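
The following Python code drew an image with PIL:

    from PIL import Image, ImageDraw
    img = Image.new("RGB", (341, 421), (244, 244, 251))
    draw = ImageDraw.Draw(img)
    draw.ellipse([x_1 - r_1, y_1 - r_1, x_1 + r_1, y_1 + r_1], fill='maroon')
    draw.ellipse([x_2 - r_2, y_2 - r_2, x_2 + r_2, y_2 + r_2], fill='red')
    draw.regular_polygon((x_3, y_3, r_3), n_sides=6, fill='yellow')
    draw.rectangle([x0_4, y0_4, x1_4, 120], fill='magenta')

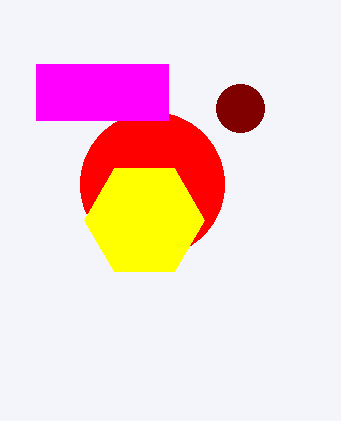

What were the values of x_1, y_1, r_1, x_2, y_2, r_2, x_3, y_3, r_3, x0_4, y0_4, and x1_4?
x_1 = 240
y_1 = 108
r_1 = 24
x_2 = 152
y_2 = 184
r_2 = 72
x_3 = 144
y_3 = 220
r_3 = 60
x0_4 = 36
y0_4 = 64
x1_4 = 168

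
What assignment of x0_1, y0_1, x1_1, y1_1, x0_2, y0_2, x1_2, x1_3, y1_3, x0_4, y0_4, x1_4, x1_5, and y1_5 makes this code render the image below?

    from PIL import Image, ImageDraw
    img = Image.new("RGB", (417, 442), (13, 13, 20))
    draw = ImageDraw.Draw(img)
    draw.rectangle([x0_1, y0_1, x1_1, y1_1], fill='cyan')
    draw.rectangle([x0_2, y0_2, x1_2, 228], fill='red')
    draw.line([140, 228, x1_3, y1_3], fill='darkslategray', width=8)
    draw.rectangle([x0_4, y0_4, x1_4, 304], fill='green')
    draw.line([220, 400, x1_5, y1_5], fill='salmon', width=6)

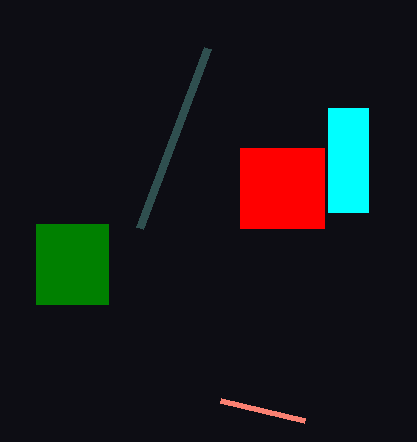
x0_1 = 328, y0_1 = 108, x1_1 = 368, y1_1 = 212, x0_2 = 240, y0_2 = 148, x1_2 = 324, x1_3 = 208, y1_3 = 48, x0_4 = 36, y0_4 = 224, x1_4 = 108, x1_5 = 304, y1_5 = 420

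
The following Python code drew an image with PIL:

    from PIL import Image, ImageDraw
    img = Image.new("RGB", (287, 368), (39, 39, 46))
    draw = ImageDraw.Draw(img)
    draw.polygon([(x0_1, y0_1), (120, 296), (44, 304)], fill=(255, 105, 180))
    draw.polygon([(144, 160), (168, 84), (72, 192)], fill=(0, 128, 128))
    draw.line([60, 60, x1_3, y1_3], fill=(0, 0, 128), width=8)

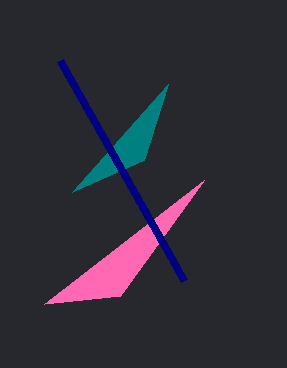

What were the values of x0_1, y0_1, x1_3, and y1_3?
x0_1 = 204; y0_1 = 180; x1_3 = 184; y1_3 = 280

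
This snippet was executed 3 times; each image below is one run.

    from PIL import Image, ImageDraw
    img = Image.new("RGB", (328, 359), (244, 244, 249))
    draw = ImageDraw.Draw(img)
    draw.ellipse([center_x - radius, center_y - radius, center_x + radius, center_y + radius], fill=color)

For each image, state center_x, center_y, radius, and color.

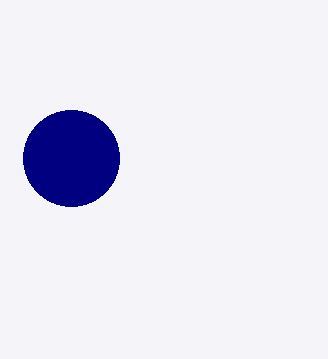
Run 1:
center_x = 71, center_y = 158, radius = 48, color = 'navy'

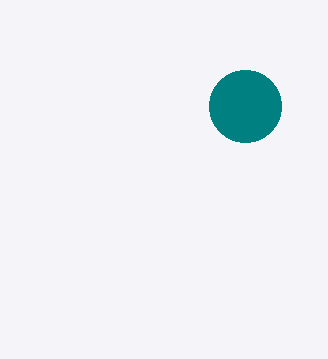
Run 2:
center_x = 245; center_y = 106; radius = 36; color = 'teal'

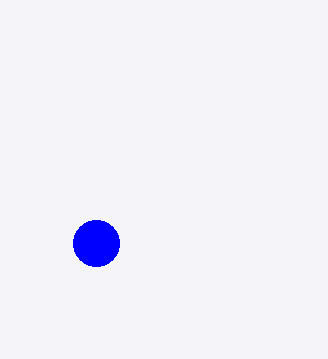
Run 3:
center_x = 96
center_y = 243
radius = 23
color = 'blue'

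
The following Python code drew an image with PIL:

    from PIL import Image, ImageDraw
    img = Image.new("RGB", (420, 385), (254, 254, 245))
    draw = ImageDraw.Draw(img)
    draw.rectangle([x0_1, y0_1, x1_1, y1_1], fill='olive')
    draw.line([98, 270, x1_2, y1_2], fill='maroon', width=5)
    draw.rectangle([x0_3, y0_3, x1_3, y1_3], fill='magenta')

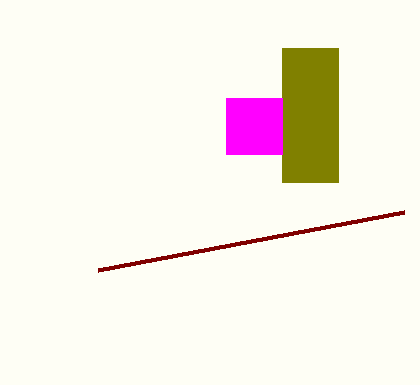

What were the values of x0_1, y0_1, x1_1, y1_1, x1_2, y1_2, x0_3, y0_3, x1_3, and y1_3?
x0_1 = 282, y0_1 = 48, x1_1 = 338, y1_1 = 182, x1_2 = 404, y1_2 = 212, x0_3 = 226, y0_3 = 98, x1_3 = 282, y1_3 = 154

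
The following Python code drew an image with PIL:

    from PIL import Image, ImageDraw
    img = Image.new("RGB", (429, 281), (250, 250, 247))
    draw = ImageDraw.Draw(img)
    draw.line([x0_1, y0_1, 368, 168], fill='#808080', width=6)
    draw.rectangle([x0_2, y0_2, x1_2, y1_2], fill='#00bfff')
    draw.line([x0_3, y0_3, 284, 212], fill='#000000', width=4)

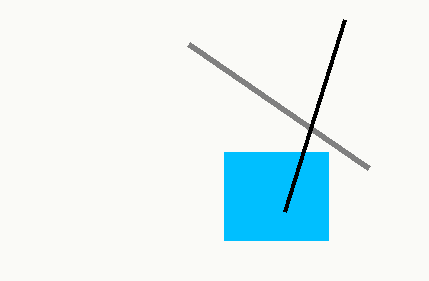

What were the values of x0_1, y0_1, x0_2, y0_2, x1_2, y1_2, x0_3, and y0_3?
x0_1 = 188; y0_1 = 44; x0_2 = 224; y0_2 = 152; x1_2 = 328; y1_2 = 240; x0_3 = 344; y0_3 = 20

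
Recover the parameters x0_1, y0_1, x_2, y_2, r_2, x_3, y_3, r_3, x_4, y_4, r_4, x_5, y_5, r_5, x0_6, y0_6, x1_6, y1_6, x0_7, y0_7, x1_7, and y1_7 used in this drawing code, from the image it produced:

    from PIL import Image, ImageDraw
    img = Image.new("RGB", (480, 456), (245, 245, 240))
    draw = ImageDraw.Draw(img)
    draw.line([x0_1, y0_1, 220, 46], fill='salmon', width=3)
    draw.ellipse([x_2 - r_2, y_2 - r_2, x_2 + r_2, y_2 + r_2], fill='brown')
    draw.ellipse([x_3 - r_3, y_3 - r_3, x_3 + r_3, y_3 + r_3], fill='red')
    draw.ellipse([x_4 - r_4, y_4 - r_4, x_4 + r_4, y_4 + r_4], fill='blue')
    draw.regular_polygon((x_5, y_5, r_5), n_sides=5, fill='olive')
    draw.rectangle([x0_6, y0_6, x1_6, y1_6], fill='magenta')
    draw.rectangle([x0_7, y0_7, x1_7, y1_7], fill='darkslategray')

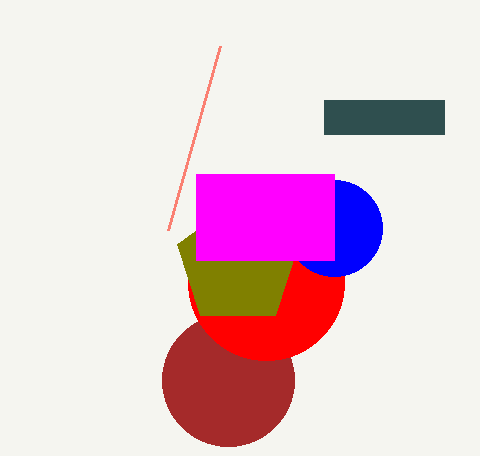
x0_1 = 168; y0_1 = 230; x_2 = 228; y_2 = 380; r_2 = 66; x_3 = 266; y_3 = 282; r_3 = 78; x_4 = 334; y_4 = 228; r_4 = 48; x_5 = 238; y_5 = 264; r_5 = 64; x0_6 = 196; y0_6 = 174; x1_6 = 334; y1_6 = 260; x0_7 = 324; y0_7 = 100; x1_7 = 444; y1_7 = 134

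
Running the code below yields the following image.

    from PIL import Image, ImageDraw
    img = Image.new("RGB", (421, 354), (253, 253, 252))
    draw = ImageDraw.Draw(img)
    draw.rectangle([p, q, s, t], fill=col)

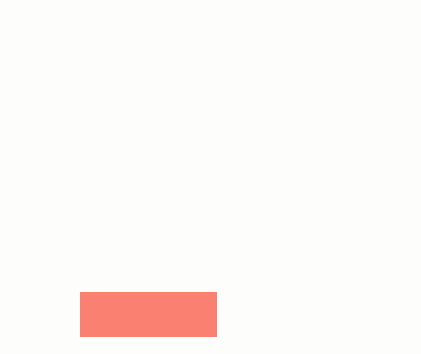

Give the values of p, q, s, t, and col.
p = 80, q = 292, s = 216, t = 336, col = 'salmon'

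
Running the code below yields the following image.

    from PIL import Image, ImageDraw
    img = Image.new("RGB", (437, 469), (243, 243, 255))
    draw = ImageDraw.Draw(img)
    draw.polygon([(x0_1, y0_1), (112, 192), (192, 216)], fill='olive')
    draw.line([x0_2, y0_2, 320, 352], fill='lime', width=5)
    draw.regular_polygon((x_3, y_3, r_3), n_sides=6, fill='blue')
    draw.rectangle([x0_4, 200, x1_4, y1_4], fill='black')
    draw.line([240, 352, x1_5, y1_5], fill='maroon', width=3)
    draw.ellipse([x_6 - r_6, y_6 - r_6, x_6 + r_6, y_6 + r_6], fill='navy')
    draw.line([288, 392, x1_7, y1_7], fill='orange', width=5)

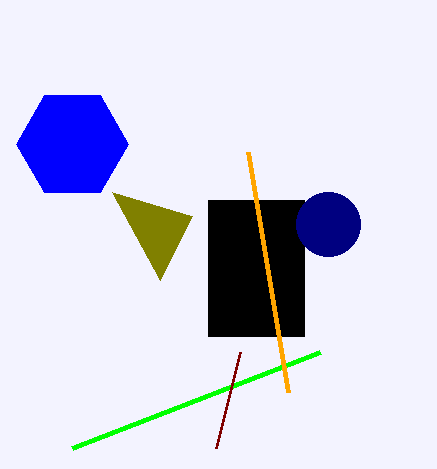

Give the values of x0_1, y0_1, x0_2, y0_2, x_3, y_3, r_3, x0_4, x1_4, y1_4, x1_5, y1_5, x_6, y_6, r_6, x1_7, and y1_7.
x0_1 = 160, y0_1 = 280, x0_2 = 72, y0_2 = 448, x_3 = 72, y_3 = 144, r_3 = 56, x0_4 = 208, x1_4 = 304, y1_4 = 336, x1_5 = 216, y1_5 = 448, x_6 = 328, y_6 = 224, r_6 = 32, x1_7 = 248, y1_7 = 152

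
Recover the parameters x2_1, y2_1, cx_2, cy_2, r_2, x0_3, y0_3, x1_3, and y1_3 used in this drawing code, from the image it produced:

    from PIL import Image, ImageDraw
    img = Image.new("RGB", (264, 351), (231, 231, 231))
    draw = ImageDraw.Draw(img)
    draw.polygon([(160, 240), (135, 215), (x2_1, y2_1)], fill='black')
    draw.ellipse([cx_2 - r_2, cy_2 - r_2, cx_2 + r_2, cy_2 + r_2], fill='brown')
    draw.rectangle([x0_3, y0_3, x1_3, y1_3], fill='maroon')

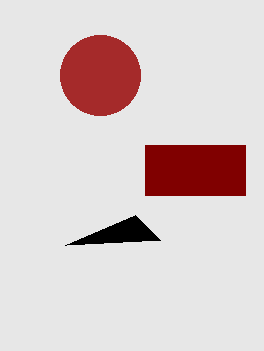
x2_1 = 65, y2_1 = 245, cx_2 = 100, cy_2 = 75, r_2 = 40, x0_3 = 145, y0_3 = 145, x1_3 = 245, y1_3 = 195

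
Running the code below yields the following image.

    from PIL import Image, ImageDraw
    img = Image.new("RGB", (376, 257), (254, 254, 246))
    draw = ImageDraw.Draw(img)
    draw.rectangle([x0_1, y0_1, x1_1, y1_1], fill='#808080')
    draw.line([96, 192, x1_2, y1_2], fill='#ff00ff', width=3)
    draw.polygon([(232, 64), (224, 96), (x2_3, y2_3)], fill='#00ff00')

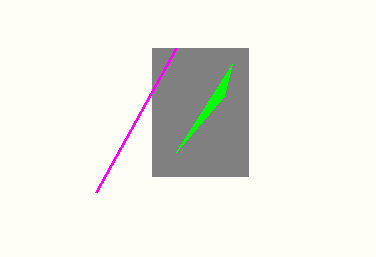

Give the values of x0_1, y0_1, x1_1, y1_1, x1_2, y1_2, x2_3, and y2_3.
x0_1 = 152
y0_1 = 48
x1_1 = 248
y1_1 = 176
x1_2 = 176
y1_2 = 48
x2_3 = 176
y2_3 = 152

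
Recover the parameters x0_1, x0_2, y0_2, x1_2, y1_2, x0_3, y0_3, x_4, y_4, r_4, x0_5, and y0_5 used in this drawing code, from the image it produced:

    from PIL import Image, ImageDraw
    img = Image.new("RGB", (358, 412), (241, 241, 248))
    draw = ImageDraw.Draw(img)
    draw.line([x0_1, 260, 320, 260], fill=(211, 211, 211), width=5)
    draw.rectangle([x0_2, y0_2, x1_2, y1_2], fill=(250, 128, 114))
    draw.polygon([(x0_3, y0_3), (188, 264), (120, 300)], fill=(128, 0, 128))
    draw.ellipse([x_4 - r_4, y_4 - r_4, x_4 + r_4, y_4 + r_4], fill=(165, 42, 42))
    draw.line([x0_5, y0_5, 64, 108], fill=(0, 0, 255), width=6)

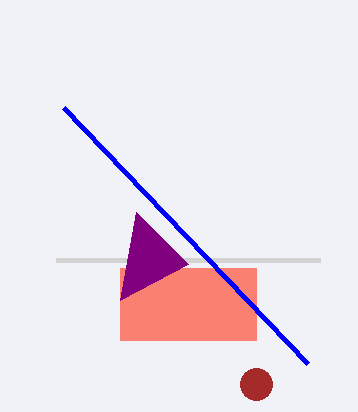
x0_1 = 56, x0_2 = 120, y0_2 = 268, x1_2 = 256, y1_2 = 340, x0_3 = 136, y0_3 = 212, x_4 = 256, y_4 = 384, r_4 = 16, x0_5 = 308, y0_5 = 364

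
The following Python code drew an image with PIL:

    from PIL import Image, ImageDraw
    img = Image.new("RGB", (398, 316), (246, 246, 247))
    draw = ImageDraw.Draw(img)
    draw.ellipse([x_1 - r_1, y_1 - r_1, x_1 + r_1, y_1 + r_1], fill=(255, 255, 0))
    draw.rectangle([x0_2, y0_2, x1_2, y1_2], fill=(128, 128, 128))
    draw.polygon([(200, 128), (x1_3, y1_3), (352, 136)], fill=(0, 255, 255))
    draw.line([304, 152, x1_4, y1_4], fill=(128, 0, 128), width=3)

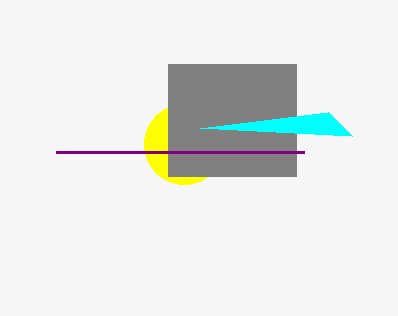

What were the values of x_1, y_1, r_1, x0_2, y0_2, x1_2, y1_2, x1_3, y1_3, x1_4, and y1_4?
x_1 = 184; y_1 = 144; r_1 = 40; x0_2 = 168; y0_2 = 64; x1_2 = 296; y1_2 = 176; x1_3 = 328; y1_3 = 112; x1_4 = 56; y1_4 = 152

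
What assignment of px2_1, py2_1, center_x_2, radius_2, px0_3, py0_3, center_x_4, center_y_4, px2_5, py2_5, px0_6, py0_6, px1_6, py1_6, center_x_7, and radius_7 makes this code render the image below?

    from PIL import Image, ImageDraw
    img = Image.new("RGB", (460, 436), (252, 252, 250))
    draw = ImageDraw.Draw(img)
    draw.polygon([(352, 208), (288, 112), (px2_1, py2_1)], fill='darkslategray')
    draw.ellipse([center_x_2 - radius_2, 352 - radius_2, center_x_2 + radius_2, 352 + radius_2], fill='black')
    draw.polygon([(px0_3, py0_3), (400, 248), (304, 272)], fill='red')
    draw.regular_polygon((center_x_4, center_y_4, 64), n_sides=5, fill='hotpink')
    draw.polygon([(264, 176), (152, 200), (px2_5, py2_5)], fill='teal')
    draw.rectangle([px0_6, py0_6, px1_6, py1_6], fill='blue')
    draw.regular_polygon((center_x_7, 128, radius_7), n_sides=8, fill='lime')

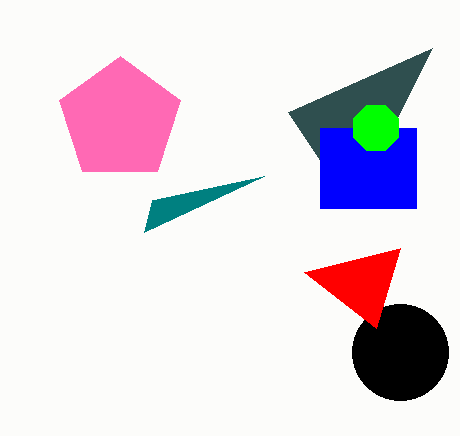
px2_1 = 432; py2_1 = 48; center_x_2 = 400; radius_2 = 48; px0_3 = 376; py0_3 = 328; center_x_4 = 120; center_y_4 = 120; px2_5 = 144; py2_5 = 232; px0_6 = 320; py0_6 = 128; px1_6 = 416; py1_6 = 208; center_x_7 = 376; radius_7 = 24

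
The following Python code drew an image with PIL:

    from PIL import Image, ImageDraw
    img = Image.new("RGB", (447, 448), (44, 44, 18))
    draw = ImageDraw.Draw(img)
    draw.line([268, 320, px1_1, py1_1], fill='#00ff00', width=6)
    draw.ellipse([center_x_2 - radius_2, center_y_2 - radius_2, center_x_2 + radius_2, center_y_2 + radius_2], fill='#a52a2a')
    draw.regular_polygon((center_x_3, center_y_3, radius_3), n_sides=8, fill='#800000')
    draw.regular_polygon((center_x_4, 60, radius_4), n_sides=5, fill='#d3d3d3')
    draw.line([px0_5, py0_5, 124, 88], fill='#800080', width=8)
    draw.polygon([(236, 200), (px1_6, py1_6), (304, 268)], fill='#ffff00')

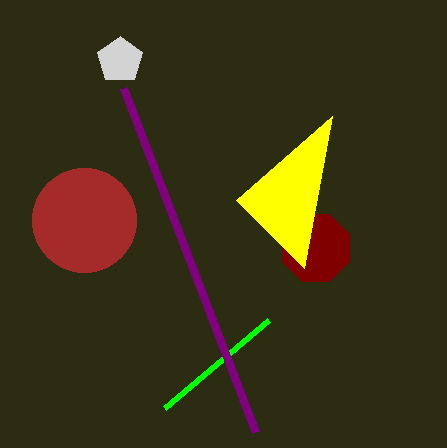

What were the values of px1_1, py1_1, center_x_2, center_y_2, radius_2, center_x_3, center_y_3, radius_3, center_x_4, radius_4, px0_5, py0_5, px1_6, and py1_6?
px1_1 = 164
py1_1 = 408
center_x_2 = 84
center_y_2 = 220
radius_2 = 52
center_x_3 = 316
center_y_3 = 248
radius_3 = 36
center_x_4 = 120
radius_4 = 24
px0_5 = 256
py0_5 = 432
px1_6 = 332
py1_6 = 116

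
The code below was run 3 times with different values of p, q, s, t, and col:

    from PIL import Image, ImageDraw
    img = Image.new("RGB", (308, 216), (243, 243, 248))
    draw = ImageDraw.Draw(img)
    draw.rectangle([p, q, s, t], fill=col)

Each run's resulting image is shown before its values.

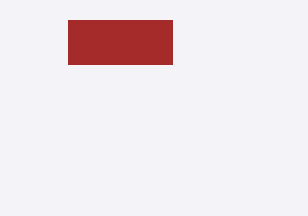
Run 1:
p = 68
q = 20
s = 172
t = 64
col = 'brown'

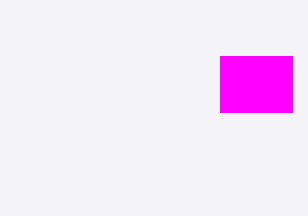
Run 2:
p = 220, q = 56, s = 292, t = 112, col = 'magenta'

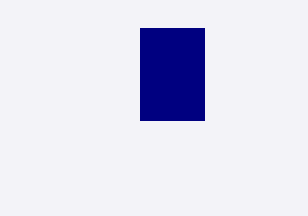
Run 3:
p = 140; q = 28; s = 204; t = 120; col = 'navy'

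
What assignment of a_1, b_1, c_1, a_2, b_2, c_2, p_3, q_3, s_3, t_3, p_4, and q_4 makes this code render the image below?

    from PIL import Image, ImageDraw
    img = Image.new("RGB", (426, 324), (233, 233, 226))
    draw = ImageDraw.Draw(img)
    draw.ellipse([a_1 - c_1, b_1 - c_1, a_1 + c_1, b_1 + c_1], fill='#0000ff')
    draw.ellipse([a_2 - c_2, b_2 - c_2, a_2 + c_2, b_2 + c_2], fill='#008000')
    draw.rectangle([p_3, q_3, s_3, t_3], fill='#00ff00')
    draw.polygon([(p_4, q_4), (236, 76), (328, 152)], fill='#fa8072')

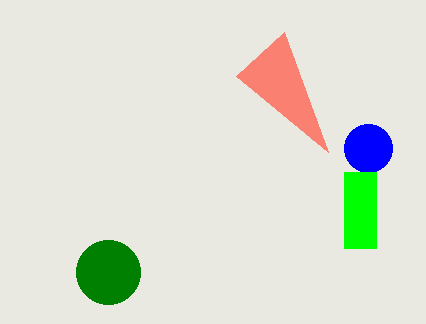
a_1 = 368; b_1 = 148; c_1 = 24; a_2 = 108; b_2 = 272; c_2 = 32; p_3 = 344; q_3 = 172; s_3 = 376; t_3 = 248; p_4 = 284; q_4 = 32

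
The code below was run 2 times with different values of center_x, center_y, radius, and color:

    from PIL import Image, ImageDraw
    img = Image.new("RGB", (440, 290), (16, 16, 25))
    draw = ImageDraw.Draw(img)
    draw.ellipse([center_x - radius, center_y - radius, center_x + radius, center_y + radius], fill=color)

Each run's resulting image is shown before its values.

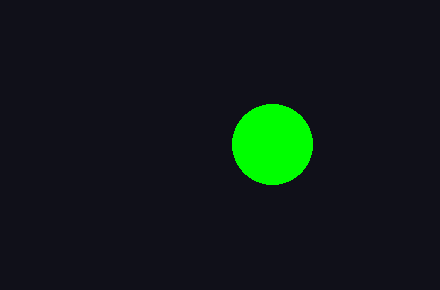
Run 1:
center_x = 272
center_y = 144
radius = 40
color = 'lime'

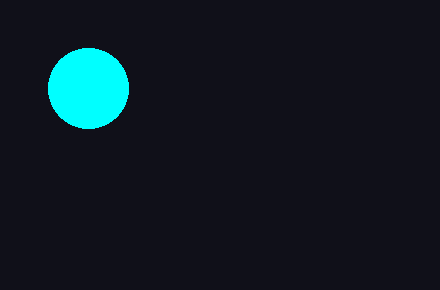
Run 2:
center_x = 88; center_y = 88; radius = 40; color = 'cyan'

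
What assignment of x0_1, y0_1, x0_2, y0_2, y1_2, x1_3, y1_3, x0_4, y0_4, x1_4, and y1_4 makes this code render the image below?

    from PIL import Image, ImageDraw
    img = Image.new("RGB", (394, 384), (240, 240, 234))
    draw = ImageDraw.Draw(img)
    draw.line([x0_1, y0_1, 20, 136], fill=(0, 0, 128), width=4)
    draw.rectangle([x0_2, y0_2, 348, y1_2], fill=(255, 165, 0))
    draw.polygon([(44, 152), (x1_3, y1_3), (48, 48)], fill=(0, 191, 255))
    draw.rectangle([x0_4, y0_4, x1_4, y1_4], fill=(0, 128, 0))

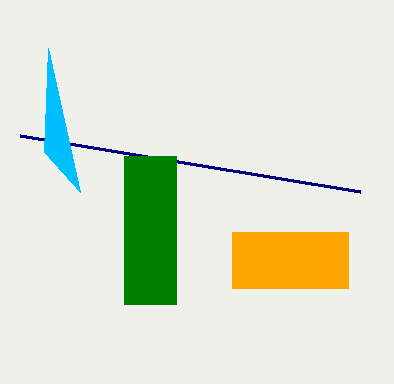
x0_1 = 360
y0_1 = 192
x0_2 = 232
y0_2 = 232
y1_2 = 288
x1_3 = 80
y1_3 = 192
x0_4 = 124
y0_4 = 156
x1_4 = 176
y1_4 = 304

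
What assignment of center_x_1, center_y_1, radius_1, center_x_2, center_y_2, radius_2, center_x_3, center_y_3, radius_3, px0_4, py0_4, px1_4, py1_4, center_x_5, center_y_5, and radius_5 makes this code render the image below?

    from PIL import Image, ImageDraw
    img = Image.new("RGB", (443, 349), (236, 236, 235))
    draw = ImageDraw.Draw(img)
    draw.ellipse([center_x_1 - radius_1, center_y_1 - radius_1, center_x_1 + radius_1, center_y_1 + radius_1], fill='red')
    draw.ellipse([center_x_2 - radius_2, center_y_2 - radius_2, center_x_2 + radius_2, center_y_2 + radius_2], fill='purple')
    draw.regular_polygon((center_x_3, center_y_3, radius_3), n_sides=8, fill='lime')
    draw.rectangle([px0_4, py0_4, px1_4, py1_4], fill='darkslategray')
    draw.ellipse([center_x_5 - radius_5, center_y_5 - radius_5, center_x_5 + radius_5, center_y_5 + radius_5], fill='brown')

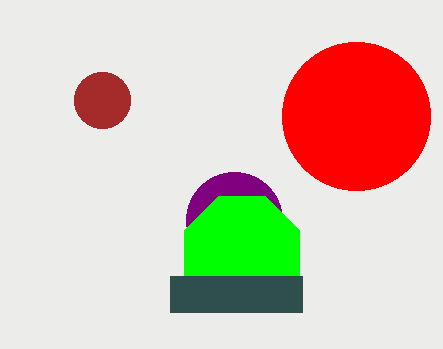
center_x_1 = 356, center_y_1 = 116, radius_1 = 74, center_x_2 = 234, center_y_2 = 220, radius_2 = 48, center_x_3 = 242, center_y_3 = 254, radius_3 = 62, px0_4 = 170, py0_4 = 276, px1_4 = 302, py1_4 = 312, center_x_5 = 102, center_y_5 = 100, radius_5 = 28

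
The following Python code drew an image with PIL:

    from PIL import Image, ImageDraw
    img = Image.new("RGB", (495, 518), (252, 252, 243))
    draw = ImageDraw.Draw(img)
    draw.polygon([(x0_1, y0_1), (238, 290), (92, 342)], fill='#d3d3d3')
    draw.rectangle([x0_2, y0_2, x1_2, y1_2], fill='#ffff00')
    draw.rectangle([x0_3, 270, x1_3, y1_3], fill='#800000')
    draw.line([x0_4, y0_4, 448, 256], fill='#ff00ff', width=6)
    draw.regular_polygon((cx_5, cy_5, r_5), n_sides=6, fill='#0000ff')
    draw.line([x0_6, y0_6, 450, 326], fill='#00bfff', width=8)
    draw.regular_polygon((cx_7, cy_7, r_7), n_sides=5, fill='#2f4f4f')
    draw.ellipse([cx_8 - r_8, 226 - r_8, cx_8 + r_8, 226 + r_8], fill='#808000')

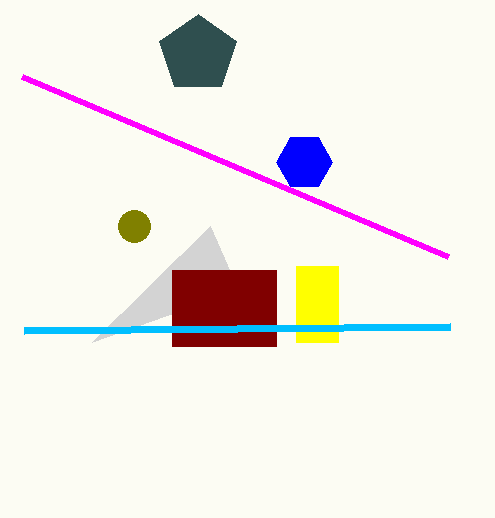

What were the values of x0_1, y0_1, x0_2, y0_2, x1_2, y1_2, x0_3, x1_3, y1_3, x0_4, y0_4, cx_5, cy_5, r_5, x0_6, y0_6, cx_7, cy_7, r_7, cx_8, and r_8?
x0_1 = 210; y0_1 = 226; x0_2 = 296; y0_2 = 266; x1_2 = 338; y1_2 = 342; x0_3 = 172; x1_3 = 276; y1_3 = 346; x0_4 = 22; y0_4 = 76; cx_5 = 304; cy_5 = 162; r_5 = 28; x0_6 = 24; y0_6 = 330; cx_7 = 198; cy_7 = 54; r_7 = 40; cx_8 = 134; r_8 = 16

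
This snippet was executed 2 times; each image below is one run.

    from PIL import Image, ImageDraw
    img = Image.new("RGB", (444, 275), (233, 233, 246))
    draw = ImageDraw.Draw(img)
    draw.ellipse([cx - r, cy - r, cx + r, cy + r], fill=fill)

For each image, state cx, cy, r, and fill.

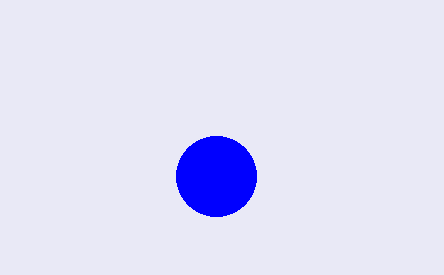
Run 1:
cx = 216, cy = 176, r = 40, fill = 'blue'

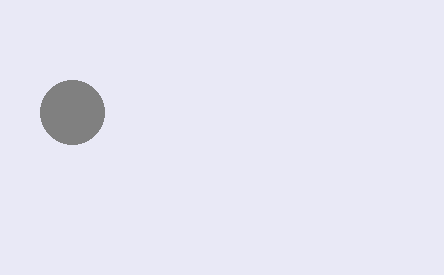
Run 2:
cx = 72; cy = 112; r = 32; fill = 'gray'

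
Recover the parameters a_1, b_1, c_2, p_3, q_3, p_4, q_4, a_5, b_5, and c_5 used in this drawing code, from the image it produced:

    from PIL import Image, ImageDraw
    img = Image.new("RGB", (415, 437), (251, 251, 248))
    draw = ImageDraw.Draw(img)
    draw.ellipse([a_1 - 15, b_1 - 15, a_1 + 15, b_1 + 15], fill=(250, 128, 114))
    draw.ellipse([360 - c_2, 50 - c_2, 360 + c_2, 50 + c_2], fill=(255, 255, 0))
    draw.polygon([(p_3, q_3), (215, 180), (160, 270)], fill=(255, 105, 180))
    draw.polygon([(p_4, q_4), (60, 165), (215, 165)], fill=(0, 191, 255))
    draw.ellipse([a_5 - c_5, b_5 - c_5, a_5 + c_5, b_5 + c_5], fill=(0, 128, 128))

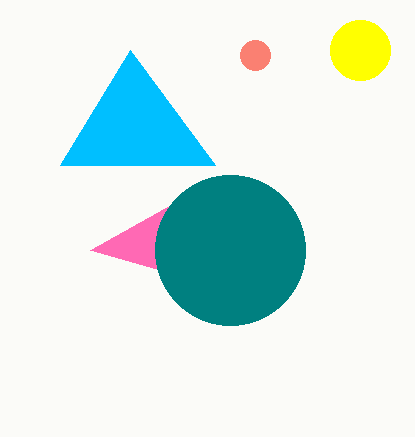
a_1 = 255, b_1 = 55, c_2 = 30, p_3 = 90, q_3 = 250, p_4 = 130, q_4 = 50, a_5 = 230, b_5 = 250, c_5 = 75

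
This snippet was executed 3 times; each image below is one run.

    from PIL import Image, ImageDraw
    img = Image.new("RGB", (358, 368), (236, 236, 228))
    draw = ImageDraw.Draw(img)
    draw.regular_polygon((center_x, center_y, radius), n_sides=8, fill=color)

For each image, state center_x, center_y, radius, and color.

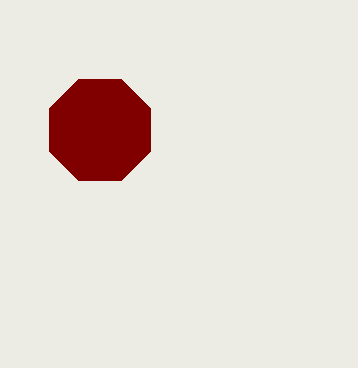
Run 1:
center_x = 100
center_y = 130
radius = 55
color = 'maroon'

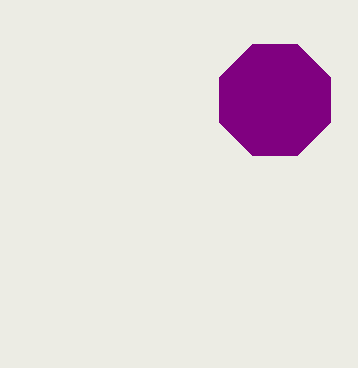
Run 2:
center_x = 275, center_y = 100, radius = 60, color = 'purple'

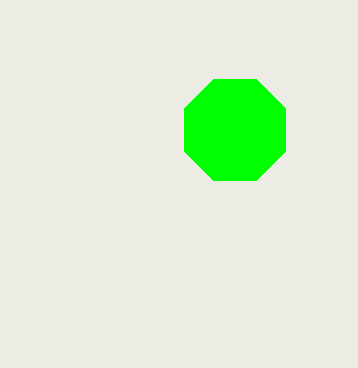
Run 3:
center_x = 235; center_y = 130; radius = 55; color = 'lime'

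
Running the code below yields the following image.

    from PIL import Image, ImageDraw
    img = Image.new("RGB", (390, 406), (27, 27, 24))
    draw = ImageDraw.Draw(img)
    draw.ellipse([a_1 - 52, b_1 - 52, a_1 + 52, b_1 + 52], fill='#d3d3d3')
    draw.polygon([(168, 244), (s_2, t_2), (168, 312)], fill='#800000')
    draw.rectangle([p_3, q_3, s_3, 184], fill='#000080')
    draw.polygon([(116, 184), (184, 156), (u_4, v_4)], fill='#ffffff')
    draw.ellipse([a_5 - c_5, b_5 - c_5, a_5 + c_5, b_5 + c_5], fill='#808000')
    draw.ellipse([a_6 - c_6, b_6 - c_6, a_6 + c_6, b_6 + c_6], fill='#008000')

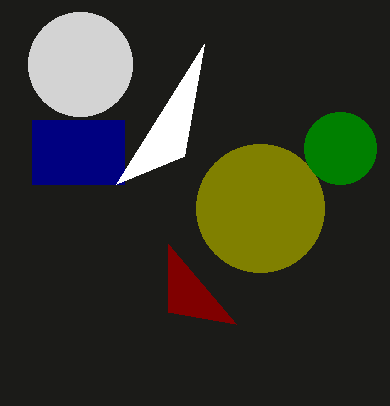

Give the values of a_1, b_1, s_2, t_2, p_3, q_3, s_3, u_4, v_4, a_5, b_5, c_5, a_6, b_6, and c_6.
a_1 = 80, b_1 = 64, s_2 = 236, t_2 = 324, p_3 = 32, q_3 = 120, s_3 = 124, u_4 = 204, v_4 = 44, a_5 = 260, b_5 = 208, c_5 = 64, a_6 = 340, b_6 = 148, c_6 = 36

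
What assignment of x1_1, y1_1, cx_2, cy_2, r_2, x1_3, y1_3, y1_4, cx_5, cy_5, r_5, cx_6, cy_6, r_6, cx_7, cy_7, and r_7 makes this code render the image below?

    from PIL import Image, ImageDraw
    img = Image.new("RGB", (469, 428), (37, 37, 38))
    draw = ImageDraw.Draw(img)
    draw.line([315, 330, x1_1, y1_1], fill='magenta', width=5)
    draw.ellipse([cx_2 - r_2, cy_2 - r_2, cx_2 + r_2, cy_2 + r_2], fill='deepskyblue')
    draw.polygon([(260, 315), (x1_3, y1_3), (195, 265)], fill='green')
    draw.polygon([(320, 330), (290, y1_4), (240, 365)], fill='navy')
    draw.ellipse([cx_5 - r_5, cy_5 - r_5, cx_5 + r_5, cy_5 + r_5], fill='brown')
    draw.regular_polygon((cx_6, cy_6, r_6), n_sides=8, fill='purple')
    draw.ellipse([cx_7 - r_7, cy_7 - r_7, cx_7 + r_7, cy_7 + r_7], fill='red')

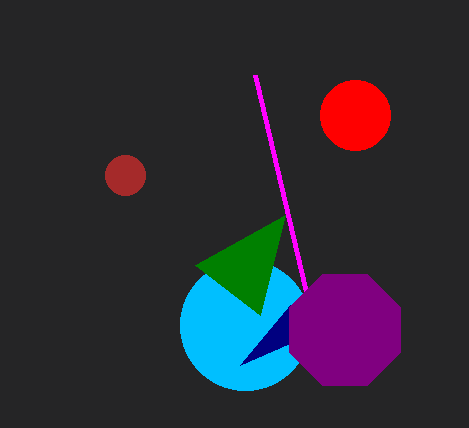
x1_1 = 255
y1_1 = 75
cx_2 = 245
cy_2 = 325
r_2 = 65
x1_3 = 285
y1_3 = 215
y1_4 = 305
cx_5 = 125
cy_5 = 175
r_5 = 20
cx_6 = 345
cy_6 = 330
r_6 = 60
cx_7 = 355
cy_7 = 115
r_7 = 35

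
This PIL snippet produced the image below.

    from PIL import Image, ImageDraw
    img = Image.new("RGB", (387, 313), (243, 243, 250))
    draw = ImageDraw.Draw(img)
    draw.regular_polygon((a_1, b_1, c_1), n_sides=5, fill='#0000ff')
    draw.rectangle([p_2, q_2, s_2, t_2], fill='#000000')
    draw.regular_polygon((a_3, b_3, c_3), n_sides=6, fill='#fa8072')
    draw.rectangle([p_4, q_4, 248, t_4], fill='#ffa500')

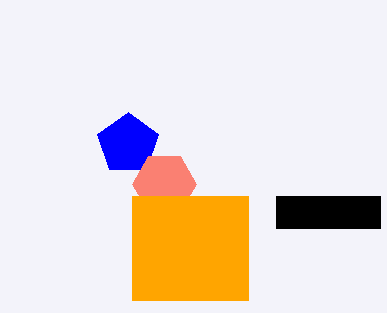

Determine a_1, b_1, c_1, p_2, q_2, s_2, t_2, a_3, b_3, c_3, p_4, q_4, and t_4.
a_1 = 128; b_1 = 144; c_1 = 32; p_2 = 276; q_2 = 196; s_2 = 380; t_2 = 228; a_3 = 164; b_3 = 184; c_3 = 32; p_4 = 132; q_4 = 196; t_4 = 300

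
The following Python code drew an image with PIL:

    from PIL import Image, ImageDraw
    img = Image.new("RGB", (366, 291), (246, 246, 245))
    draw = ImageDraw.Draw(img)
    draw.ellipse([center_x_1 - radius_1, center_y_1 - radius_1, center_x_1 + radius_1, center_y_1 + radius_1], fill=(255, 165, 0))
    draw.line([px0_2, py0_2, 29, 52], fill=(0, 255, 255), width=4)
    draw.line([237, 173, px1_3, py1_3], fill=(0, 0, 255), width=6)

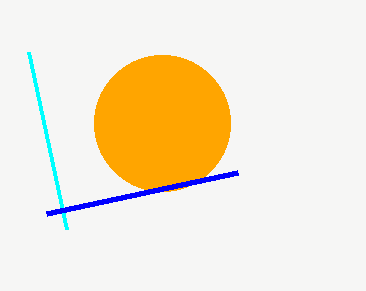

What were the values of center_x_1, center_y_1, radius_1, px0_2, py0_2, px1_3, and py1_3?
center_x_1 = 162; center_y_1 = 123; radius_1 = 68; px0_2 = 67; py0_2 = 229; px1_3 = 46; py1_3 = 214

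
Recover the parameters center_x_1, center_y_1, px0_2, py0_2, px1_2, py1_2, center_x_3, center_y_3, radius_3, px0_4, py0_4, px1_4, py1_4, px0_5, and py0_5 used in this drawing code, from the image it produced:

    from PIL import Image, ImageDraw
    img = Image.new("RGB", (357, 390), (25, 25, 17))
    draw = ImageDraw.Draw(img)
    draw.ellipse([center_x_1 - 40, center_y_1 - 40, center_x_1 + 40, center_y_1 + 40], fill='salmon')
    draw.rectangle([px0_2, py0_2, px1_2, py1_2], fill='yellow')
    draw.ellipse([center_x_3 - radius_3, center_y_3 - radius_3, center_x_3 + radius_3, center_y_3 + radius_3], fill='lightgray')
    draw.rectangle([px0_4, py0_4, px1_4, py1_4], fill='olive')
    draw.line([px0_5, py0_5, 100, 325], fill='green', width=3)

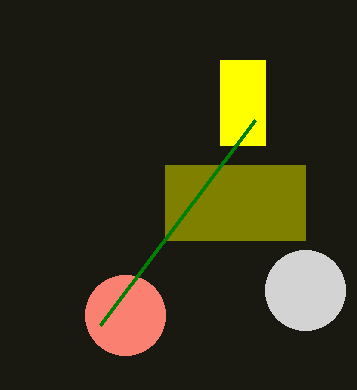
center_x_1 = 125
center_y_1 = 315
px0_2 = 220
py0_2 = 60
px1_2 = 265
py1_2 = 145
center_x_3 = 305
center_y_3 = 290
radius_3 = 40
px0_4 = 165
py0_4 = 165
px1_4 = 305
py1_4 = 240
px0_5 = 255
py0_5 = 120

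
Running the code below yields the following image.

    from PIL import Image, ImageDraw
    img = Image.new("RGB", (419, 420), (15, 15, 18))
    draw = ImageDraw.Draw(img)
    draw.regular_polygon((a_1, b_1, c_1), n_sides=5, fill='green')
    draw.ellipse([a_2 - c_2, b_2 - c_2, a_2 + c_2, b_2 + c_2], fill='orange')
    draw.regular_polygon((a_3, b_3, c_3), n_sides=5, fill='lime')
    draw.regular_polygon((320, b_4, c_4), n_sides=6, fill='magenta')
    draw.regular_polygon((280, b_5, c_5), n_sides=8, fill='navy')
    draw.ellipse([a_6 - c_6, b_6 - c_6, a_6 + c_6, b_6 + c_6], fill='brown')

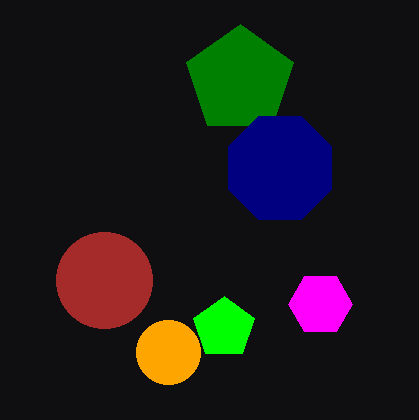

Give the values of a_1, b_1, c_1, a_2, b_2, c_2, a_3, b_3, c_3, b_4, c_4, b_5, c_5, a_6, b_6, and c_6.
a_1 = 240
b_1 = 80
c_1 = 56
a_2 = 168
b_2 = 352
c_2 = 32
a_3 = 224
b_3 = 328
c_3 = 32
b_4 = 304
c_4 = 32
b_5 = 168
c_5 = 56
a_6 = 104
b_6 = 280
c_6 = 48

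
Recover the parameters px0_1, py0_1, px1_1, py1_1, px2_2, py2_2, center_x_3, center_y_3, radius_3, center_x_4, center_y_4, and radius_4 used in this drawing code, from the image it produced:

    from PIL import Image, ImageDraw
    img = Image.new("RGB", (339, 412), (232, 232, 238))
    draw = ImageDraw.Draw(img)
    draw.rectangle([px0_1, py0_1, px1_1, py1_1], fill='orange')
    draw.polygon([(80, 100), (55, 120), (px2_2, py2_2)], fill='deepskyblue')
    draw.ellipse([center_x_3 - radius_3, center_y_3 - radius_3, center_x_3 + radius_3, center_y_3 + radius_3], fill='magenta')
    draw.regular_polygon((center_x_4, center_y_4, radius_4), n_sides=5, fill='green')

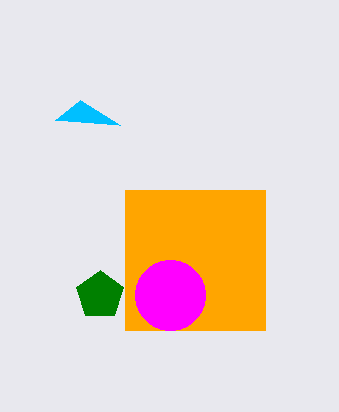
px0_1 = 125
py0_1 = 190
px1_1 = 265
py1_1 = 330
px2_2 = 120
py2_2 = 125
center_x_3 = 170
center_y_3 = 295
radius_3 = 35
center_x_4 = 100
center_y_4 = 295
radius_4 = 25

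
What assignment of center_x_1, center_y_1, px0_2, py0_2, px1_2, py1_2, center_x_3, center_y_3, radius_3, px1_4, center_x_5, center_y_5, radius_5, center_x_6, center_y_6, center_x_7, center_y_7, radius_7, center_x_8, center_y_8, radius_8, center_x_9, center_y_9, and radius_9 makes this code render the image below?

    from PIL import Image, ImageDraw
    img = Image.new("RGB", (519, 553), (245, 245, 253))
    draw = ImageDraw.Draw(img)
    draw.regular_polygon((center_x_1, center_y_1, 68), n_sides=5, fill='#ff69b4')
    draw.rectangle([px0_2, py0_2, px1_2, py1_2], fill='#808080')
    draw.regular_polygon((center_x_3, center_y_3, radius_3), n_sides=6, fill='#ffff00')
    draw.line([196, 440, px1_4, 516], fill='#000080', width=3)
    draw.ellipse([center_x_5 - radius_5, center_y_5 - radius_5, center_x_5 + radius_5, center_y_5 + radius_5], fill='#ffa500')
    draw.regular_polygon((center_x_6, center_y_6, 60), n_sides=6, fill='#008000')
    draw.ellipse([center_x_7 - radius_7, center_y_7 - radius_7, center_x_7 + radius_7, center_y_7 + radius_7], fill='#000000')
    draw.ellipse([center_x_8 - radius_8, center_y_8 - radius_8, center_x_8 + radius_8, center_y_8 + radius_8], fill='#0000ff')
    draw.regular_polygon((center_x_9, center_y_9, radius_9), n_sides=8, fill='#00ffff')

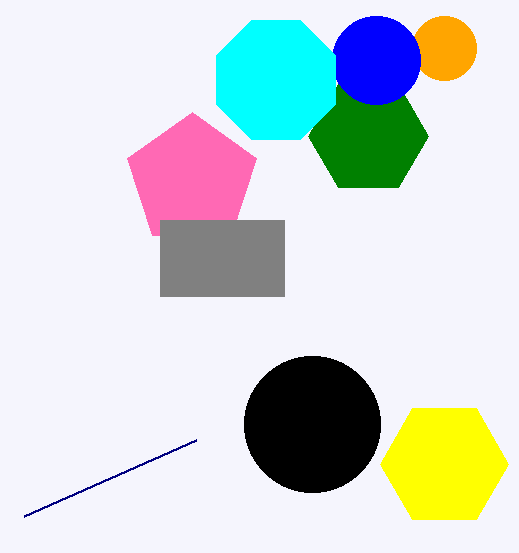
center_x_1 = 192, center_y_1 = 180, px0_2 = 160, py0_2 = 220, px1_2 = 284, py1_2 = 296, center_x_3 = 444, center_y_3 = 464, radius_3 = 64, px1_4 = 24, center_x_5 = 444, center_y_5 = 48, radius_5 = 32, center_x_6 = 368, center_y_6 = 136, center_x_7 = 312, center_y_7 = 424, radius_7 = 68, center_x_8 = 376, center_y_8 = 60, radius_8 = 44, center_x_9 = 276, center_y_9 = 80, radius_9 = 64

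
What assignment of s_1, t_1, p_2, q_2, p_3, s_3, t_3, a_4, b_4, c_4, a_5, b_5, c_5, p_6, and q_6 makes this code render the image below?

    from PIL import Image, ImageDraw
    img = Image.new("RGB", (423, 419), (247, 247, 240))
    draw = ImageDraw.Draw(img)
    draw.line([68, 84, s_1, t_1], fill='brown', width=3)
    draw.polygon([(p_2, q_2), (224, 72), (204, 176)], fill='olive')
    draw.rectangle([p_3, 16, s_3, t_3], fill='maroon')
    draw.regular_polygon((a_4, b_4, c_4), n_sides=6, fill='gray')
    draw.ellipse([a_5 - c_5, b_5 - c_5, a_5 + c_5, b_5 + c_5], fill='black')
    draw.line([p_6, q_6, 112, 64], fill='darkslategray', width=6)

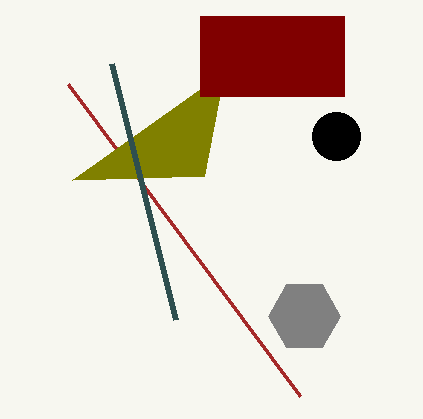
s_1 = 300; t_1 = 396; p_2 = 72; q_2 = 180; p_3 = 200; s_3 = 344; t_3 = 96; a_4 = 304; b_4 = 316; c_4 = 36; a_5 = 336; b_5 = 136; c_5 = 24; p_6 = 176; q_6 = 320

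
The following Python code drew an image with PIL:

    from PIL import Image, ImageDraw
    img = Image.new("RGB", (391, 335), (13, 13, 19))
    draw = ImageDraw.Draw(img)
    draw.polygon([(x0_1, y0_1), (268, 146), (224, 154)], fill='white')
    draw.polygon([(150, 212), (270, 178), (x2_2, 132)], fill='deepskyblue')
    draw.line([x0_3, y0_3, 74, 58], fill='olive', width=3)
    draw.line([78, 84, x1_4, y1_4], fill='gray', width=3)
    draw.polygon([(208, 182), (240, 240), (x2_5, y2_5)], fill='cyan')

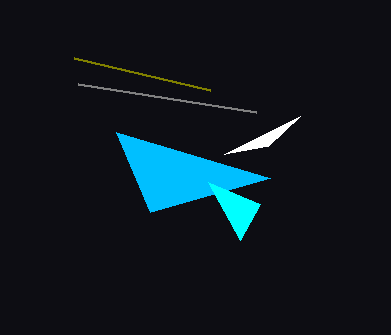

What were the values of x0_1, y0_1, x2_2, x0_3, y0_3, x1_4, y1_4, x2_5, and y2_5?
x0_1 = 300, y0_1 = 116, x2_2 = 116, x0_3 = 210, y0_3 = 90, x1_4 = 256, y1_4 = 112, x2_5 = 260, y2_5 = 204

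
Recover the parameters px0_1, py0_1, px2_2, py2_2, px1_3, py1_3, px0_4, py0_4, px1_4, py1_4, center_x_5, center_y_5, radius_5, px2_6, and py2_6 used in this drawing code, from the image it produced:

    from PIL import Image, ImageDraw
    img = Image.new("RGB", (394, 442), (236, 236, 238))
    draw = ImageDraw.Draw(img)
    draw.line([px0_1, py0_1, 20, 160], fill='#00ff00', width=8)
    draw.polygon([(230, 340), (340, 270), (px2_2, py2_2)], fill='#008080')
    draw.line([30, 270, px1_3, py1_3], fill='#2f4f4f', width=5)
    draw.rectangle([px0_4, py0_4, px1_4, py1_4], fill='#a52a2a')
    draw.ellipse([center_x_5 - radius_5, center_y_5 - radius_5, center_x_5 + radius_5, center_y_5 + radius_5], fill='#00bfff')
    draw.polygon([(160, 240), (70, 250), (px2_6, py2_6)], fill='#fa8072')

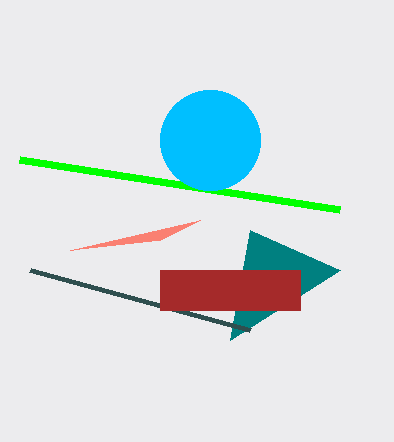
px0_1 = 340; py0_1 = 210; px2_2 = 250; py2_2 = 230; px1_3 = 250; py1_3 = 330; px0_4 = 160; py0_4 = 270; px1_4 = 300; py1_4 = 310; center_x_5 = 210; center_y_5 = 140; radius_5 = 50; px2_6 = 200; py2_6 = 220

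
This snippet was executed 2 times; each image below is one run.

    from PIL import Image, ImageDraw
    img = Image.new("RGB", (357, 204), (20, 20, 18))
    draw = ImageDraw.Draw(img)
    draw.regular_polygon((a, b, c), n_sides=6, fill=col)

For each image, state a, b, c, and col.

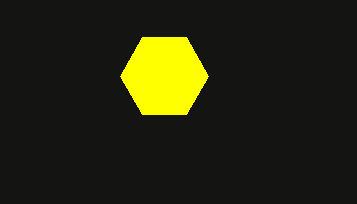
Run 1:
a = 164, b = 76, c = 44, col = 'yellow'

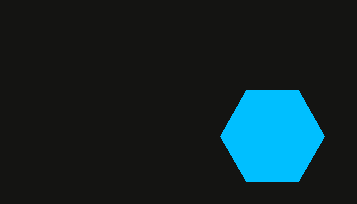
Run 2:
a = 272, b = 136, c = 52, col = 'deepskyblue'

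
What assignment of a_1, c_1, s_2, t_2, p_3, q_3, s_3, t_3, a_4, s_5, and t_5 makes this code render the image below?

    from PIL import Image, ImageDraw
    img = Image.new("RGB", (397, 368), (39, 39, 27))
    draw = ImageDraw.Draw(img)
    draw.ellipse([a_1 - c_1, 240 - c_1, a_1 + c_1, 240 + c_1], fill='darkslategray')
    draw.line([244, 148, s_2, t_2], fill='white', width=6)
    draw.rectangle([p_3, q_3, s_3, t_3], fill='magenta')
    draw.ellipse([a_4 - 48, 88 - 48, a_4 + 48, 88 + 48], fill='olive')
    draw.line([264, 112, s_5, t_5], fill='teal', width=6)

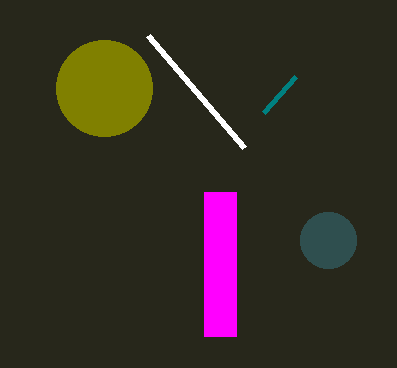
a_1 = 328
c_1 = 28
s_2 = 148
t_2 = 36
p_3 = 204
q_3 = 192
s_3 = 236
t_3 = 336
a_4 = 104
s_5 = 296
t_5 = 76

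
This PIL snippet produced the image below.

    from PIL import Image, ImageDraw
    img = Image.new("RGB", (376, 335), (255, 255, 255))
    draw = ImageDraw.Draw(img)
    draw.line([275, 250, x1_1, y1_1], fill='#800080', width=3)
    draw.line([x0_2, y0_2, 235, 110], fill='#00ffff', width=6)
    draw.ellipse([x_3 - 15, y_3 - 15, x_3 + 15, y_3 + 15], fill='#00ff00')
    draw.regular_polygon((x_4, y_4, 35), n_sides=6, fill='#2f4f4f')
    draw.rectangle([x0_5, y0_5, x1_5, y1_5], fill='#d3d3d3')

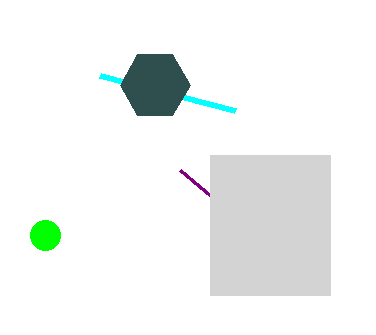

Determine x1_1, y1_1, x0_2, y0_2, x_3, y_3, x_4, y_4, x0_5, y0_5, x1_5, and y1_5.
x1_1 = 180, y1_1 = 170, x0_2 = 100, y0_2 = 75, x_3 = 45, y_3 = 235, x_4 = 155, y_4 = 85, x0_5 = 210, y0_5 = 155, x1_5 = 330, y1_5 = 295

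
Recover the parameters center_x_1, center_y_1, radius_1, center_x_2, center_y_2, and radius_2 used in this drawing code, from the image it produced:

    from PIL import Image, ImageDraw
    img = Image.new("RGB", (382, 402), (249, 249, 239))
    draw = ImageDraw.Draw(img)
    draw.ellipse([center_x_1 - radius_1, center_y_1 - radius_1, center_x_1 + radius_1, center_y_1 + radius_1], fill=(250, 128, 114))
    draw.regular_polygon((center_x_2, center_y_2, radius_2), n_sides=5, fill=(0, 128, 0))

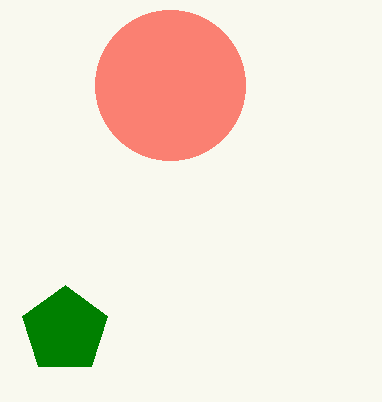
center_x_1 = 170
center_y_1 = 85
radius_1 = 75
center_x_2 = 65
center_y_2 = 330
radius_2 = 45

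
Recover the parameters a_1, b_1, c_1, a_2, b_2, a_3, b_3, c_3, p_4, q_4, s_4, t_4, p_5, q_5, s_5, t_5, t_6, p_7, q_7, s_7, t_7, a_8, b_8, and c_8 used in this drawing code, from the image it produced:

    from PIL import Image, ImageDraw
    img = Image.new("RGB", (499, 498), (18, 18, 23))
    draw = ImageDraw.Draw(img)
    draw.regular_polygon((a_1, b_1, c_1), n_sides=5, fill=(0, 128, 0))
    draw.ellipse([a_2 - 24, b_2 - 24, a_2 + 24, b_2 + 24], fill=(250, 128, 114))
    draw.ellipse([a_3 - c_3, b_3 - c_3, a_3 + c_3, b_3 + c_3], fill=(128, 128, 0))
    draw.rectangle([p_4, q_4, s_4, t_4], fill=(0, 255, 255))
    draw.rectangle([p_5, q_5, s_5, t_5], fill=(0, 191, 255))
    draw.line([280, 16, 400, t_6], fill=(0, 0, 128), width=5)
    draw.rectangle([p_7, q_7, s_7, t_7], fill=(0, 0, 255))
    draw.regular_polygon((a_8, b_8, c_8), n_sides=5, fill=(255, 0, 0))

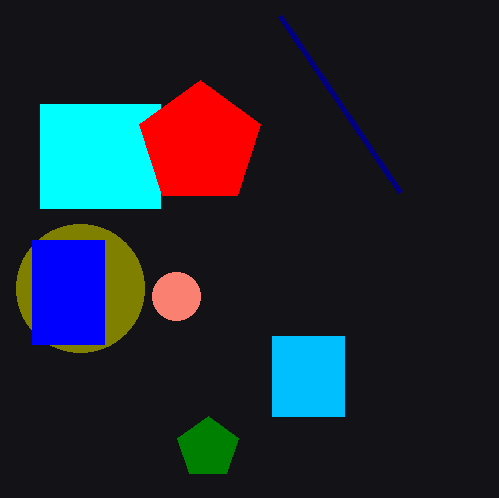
a_1 = 208; b_1 = 448; c_1 = 32; a_2 = 176; b_2 = 296; a_3 = 80; b_3 = 288; c_3 = 64; p_4 = 40; q_4 = 104; s_4 = 160; t_4 = 208; p_5 = 272; q_5 = 336; s_5 = 344; t_5 = 416; t_6 = 192; p_7 = 32; q_7 = 240; s_7 = 104; t_7 = 344; a_8 = 200; b_8 = 144; c_8 = 64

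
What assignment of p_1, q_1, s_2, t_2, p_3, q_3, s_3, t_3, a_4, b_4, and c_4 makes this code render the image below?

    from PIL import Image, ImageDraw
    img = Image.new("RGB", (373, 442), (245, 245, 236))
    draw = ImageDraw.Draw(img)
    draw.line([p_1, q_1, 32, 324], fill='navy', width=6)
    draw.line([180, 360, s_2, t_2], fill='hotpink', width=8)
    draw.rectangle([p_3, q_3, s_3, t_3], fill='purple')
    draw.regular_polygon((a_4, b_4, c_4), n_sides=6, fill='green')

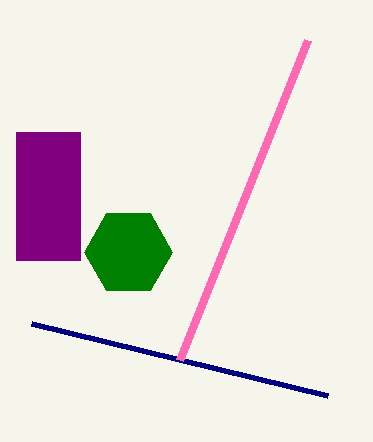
p_1 = 328
q_1 = 396
s_2 = 308
t_2 = 40
p_3 = 16
q_3 = 132
s_3 = 80
t_3 = 260
a_4 = 128
b_4 = 252
c_4 = 44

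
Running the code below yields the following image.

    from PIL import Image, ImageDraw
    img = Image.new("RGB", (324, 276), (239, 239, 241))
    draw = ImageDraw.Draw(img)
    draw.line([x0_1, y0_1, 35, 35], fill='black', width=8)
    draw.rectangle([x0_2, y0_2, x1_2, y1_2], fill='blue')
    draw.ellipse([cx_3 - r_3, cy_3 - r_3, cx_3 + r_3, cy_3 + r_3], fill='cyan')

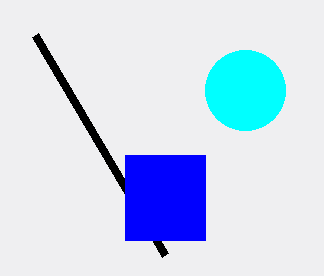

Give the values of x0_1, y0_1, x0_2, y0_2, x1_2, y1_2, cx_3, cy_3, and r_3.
x0_1 = 165; y0_1 = 255; x0_2 = 125; y0_2 = 155; x1_2 = 205; y1_2 = 240; cx_3 = 245; cy_3 = 90; r_3 = 40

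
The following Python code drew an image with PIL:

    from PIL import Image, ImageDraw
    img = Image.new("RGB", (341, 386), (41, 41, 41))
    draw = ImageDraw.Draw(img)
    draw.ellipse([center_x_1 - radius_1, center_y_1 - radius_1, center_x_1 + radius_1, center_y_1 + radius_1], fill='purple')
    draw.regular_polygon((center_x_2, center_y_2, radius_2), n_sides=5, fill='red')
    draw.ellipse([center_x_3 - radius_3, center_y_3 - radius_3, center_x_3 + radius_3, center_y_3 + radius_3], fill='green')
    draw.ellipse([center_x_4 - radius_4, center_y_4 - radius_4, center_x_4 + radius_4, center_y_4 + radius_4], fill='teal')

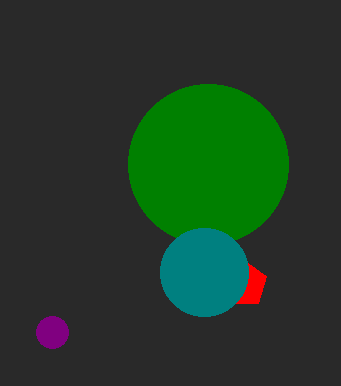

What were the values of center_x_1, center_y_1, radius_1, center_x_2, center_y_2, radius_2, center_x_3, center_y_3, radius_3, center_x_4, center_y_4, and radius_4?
center_x_1 = 52, center_y_1 = 332, radius_1 = 16, center_x_2 = 244, center_y_2 = 284, radius_2 = 24, center_x_3 = 208, center_y_3 = 164, radius_3 = 80, center_x_4 = 204, center_y_4 = 272, radius_4 = 44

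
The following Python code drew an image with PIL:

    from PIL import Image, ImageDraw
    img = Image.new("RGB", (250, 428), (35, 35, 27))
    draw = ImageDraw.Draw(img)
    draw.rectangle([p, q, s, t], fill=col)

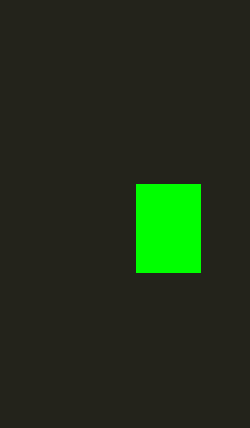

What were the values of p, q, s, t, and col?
p = 136, q = 184, s = 200, t = 272, col = 'lime'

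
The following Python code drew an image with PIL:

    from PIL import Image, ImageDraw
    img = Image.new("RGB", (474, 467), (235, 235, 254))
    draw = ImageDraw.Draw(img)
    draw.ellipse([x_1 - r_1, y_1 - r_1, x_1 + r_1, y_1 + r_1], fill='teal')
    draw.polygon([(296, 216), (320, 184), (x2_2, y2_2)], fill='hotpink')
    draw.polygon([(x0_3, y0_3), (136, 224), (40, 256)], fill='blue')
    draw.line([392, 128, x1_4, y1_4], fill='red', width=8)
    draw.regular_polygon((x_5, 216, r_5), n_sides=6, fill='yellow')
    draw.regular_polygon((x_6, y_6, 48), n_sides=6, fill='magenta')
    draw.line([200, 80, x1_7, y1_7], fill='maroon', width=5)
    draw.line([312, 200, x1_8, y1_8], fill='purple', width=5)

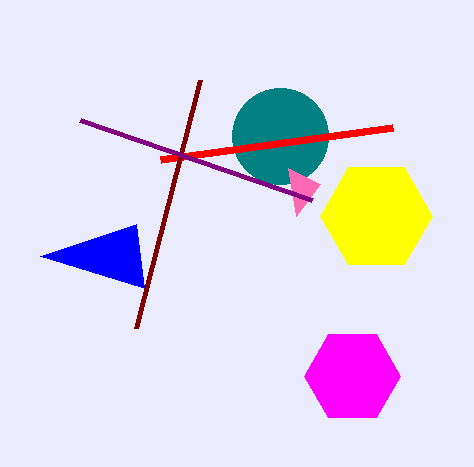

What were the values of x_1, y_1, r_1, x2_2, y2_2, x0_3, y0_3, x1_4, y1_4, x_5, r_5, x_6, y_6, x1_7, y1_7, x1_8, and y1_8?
x_1 = 280, y_1 = 136, r_1 = 48, x2_2 = 288, y2_2 = 168, x0_3 = 144, y0_3 = 288, x1_4 = 160, y1_4 = 160, x_5 = 376, r_5 = 56, x_6 = 352, y_6 = 376, x1_7 = 136, y1_7 = 328, x1_8 = 80, y1_8 = 120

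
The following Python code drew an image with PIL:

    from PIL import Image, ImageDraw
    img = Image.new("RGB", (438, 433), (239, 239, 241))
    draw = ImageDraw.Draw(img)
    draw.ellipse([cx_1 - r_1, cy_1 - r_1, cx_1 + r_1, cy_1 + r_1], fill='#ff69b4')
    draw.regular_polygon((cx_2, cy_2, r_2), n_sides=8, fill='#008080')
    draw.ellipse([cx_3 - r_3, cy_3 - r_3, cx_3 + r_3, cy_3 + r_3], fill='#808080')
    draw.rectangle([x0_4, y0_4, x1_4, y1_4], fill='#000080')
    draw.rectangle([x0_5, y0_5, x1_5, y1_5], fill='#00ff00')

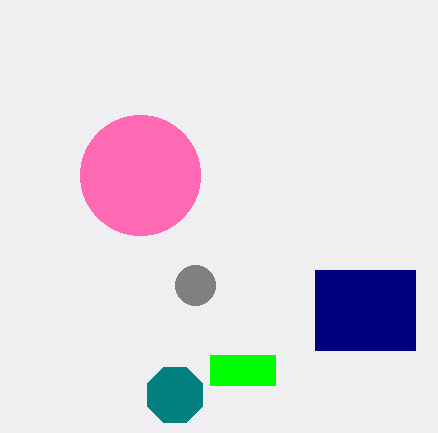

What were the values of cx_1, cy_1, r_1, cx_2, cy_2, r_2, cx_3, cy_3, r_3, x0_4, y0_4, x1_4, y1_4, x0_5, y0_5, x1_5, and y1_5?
cx_1 = 140
cy_1 = 175
r_1 = 60
cx_2 = 175
cy_2 = 395
r_2 = 30
cx_3 = 195
cy_3 = 285
r_3 = 20
x0_4 = 315
y0_4 = 270
x1_4 = 415
y1_4 = 350
x0_5 = 210
y0_5 = 355
x1_5 = 275
y1_5 = 385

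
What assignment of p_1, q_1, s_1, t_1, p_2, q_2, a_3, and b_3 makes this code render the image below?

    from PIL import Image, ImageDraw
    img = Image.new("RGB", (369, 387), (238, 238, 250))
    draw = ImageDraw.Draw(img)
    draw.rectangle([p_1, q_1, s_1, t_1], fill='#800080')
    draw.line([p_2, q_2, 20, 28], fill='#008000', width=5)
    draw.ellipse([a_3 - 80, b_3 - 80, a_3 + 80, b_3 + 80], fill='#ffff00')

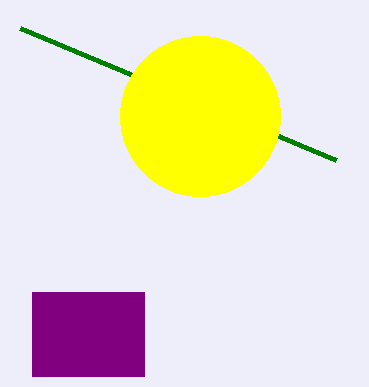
p_1 = 32; q_1 = 292; s_1 = 144; t_1 = 376; p_2 = 336; q_2 = 160; a_3 = 200; b_3 = 116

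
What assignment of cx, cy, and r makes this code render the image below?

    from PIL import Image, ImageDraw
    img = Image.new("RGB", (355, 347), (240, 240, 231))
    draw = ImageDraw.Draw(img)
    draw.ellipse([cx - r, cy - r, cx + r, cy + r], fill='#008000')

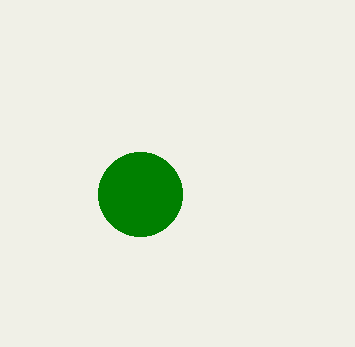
cx = 140, cy = 194, r = 42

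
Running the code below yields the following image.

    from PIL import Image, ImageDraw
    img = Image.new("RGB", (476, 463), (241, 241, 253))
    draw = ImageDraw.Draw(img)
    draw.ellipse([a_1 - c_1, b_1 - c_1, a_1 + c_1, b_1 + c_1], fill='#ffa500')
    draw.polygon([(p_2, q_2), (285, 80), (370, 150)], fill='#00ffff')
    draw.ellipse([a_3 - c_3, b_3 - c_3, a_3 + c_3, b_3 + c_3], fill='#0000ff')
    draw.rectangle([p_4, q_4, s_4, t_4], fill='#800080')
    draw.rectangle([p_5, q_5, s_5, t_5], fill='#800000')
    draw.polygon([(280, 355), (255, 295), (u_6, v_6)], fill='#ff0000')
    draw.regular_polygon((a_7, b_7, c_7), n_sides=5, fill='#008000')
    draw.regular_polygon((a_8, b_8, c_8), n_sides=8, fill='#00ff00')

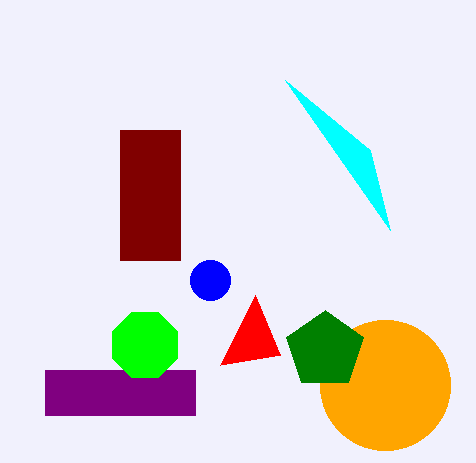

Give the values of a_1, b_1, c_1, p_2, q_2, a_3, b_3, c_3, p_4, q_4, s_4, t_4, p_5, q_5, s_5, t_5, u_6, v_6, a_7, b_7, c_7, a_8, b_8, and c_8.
a_1 = 385; b_1 = 385; c_1 = 65; p_2 = 390; q_2 = 230; a_3 = 210; b_3 = 280; c_3 = 20; p_4 = 45; q_4 = 370; s_4 = 195; t_4 = 415; p_5 = 120; q_5 = 130; s_5 = 180; t_5 = 260; u_6 = 220; v_6 = 365; a_7 = 325; b_7 = 350; c_7 = 40; a_8 = 145; b_8 = 345; c_8 = 35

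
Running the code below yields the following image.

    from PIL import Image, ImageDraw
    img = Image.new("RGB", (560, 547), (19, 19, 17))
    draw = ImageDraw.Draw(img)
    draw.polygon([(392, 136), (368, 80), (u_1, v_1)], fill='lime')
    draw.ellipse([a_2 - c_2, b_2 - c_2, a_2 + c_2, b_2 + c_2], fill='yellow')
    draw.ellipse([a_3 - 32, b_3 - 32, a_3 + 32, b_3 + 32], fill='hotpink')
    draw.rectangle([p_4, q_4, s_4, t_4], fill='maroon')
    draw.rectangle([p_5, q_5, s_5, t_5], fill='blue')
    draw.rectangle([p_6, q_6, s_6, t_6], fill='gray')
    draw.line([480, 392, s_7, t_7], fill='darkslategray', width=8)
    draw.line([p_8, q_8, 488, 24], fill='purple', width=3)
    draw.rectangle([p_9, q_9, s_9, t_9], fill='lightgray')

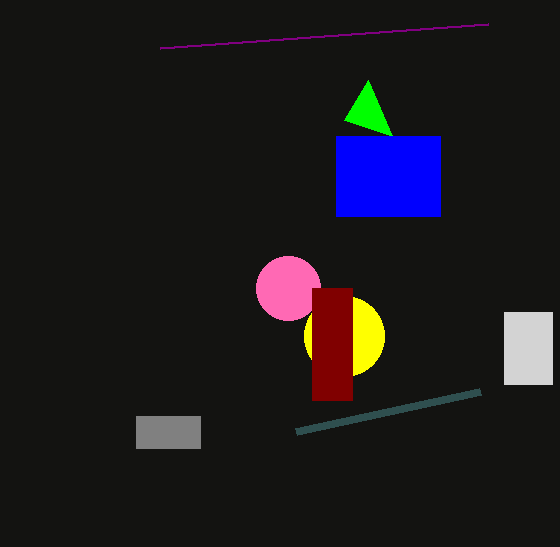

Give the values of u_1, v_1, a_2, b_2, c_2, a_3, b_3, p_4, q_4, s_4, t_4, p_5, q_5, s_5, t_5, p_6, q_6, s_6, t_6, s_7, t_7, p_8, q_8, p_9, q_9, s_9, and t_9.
u_1 = 344, v_1 = 120, a_2 = 344, b_2 = 336, c_2 = 40, a_3 = 288, b_3 = 288, p_4 = 312, q_4 = 288, s_4 = 352, t_4 = 400, p_5 = 336, q_5 = 136, s_5 = 440, t_5 = 216, p_6 = 136, q_6 = 416, s_6 = 200, t_6 = 448, s_7 = 296, t_7 = 432, p_8 = 160, q_8 = 48, p_9 = 504, q_9 = 312, s_9 = 552, t_9 = 384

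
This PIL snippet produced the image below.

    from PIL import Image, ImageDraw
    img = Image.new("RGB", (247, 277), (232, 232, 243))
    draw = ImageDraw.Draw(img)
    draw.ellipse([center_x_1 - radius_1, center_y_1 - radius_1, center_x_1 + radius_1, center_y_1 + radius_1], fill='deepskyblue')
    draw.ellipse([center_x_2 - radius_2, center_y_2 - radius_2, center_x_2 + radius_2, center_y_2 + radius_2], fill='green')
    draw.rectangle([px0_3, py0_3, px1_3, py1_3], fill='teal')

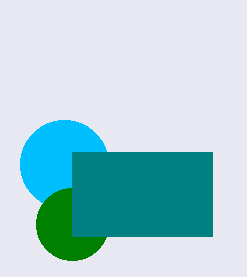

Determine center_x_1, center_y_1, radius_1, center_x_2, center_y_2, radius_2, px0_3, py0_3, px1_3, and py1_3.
center_x_1 = 64
center_y_1 = 164
radius_1 = 44
center_x_2 = 72
center_y_2 = 224
radius_2 = 36
px0_3 = 72
py0_3 = 152
px1_3 = 212
py1_3 = 236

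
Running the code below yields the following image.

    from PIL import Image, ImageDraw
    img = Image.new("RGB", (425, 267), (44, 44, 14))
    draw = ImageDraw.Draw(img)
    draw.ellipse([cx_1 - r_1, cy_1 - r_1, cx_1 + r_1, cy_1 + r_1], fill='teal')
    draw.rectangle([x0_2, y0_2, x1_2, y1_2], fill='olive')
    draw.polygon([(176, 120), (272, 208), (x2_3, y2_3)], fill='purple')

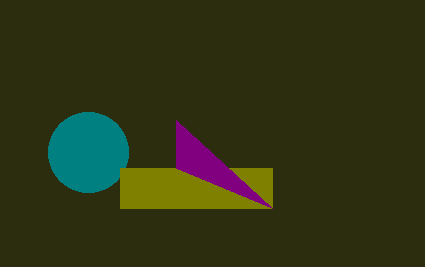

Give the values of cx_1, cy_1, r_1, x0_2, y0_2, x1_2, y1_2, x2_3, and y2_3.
cx_1 = 88, cy_1 = 152, r_1 = 40, x0_2 = 120, y0_2 = 168, x1_2 = 272, y1_2 = 208, x2_3 = 176, y2_3 = 168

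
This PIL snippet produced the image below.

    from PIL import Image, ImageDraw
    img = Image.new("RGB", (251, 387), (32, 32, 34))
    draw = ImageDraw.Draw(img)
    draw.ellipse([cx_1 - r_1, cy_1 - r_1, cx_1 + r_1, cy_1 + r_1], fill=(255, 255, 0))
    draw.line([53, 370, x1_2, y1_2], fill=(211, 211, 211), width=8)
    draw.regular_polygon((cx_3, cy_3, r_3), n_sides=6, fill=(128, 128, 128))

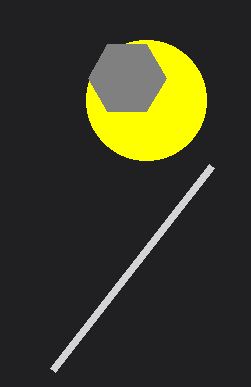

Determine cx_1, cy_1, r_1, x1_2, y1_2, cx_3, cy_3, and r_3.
cx_1 = 146
cy_1 = 100
r_1 = 60
x1_2 = 212
y1_2 = 166
cx_3 = 127
cy_3 = 78
r_3 = 39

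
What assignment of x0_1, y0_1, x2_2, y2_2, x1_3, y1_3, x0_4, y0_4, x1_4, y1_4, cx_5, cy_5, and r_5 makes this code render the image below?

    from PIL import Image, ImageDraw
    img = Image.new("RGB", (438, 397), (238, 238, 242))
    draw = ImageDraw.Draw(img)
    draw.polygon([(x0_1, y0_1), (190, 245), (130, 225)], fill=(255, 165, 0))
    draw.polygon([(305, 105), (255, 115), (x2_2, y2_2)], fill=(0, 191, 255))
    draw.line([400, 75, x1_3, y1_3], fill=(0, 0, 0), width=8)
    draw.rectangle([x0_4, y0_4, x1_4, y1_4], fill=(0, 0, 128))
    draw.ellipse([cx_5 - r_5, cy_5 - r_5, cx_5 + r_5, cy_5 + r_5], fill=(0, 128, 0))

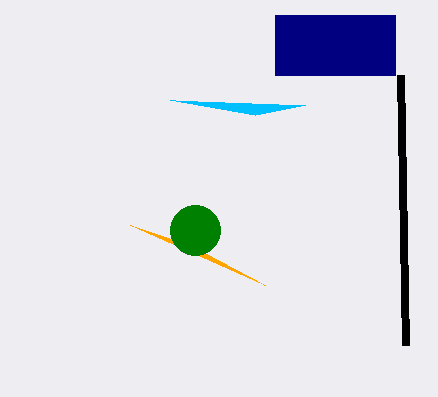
x0_1 = 265, y0_1 = 285, x2_2 = 170, y2_2 = 100, x1_3 = 405, y1_3 = 345, x0_4 = 275, y0_4 = 15, x1_4 = 395, y1_4 = 75, cx_5 = 195, cy_5 = 230, r_5 = 25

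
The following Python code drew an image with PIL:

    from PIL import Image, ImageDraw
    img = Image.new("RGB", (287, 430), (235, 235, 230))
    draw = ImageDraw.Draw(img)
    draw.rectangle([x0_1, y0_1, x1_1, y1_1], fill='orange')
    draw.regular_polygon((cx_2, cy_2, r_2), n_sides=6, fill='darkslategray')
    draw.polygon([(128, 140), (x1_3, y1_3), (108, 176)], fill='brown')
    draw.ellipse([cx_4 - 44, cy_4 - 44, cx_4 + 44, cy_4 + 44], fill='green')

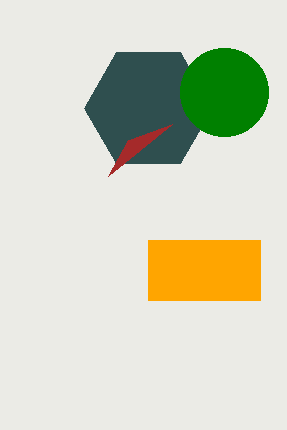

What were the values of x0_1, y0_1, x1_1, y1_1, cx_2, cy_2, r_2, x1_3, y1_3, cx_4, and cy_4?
x0_1 = 148, y0_1 = 240, x1_1 = 260, y1_1 = 300, cx_2 = 148, cy_2 = 108, r_2 = 64, x1_3 = 172, y1_3 = 124, cx_4 = 224, cy_4 = 92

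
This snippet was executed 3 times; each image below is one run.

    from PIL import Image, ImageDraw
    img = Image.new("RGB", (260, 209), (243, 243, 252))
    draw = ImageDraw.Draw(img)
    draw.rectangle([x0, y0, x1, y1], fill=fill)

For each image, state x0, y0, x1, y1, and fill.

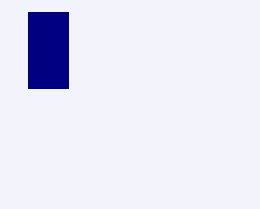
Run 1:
x0 = 28; y0 = 12; x1 = 68; y1 = 88; fill = 'navy'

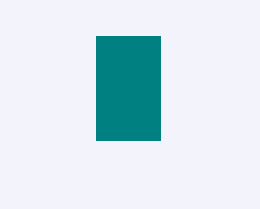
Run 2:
x0 = 96, y0 = 36, x1 = 160, y1 = 140, fill = 'teal'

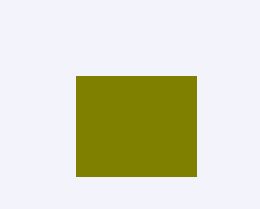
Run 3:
x0 = 76, y0 = 76, x1 = 196, y1 = 176, fill = 'olive'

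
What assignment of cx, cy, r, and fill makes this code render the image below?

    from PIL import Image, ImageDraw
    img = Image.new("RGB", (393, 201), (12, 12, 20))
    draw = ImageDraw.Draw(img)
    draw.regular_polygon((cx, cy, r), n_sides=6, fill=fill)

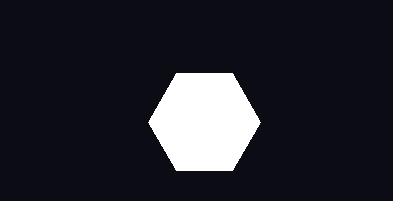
cx = 204, cy = 122, r = 56, fill = 'white'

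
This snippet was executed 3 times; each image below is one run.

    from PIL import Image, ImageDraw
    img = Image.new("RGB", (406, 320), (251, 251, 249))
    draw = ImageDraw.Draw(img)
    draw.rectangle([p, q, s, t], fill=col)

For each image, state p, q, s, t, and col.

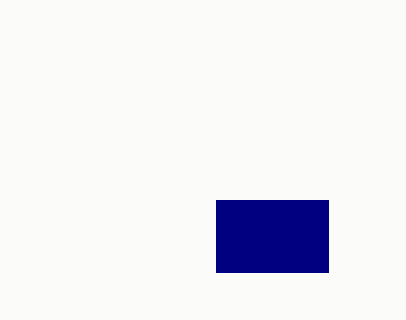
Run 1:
p = 216
q = 200
s = 328
t = 272
col = 'navy'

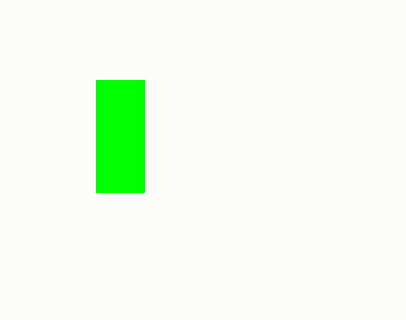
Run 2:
p = 96, q = 80, s = 144, t = 192, col = 'lime'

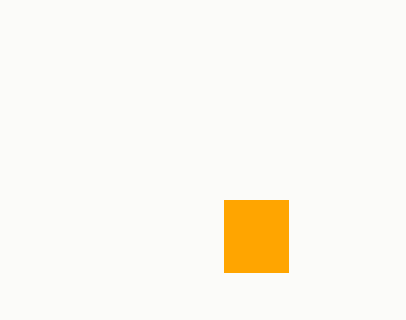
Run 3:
p = 224
q = 200
s = 288
t = 272
col = 'orange'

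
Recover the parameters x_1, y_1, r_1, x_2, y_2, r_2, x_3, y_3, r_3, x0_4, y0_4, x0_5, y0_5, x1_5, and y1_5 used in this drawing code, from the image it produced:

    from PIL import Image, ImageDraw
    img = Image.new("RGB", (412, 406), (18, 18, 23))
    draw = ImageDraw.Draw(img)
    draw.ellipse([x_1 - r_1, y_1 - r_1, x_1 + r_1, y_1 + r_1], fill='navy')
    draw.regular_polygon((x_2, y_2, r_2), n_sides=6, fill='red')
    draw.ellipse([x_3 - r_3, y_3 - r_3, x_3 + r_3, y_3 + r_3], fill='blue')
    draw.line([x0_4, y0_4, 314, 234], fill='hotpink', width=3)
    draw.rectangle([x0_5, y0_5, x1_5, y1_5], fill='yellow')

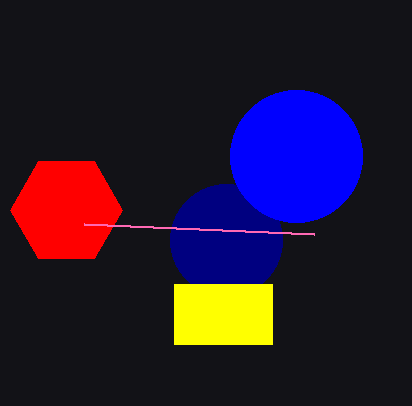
x_1 = 226; y_1 = 240; r_1 = 56; x_2 = 66; y_2 = 210; r_2 = 56; x_3 = 296; y_3 = 156; r_3 = 66; x0_4 = 84; y0_4 = 224; x0_5 = 174; y0_5 = 284; x1_5 = 272; y1_5 = 344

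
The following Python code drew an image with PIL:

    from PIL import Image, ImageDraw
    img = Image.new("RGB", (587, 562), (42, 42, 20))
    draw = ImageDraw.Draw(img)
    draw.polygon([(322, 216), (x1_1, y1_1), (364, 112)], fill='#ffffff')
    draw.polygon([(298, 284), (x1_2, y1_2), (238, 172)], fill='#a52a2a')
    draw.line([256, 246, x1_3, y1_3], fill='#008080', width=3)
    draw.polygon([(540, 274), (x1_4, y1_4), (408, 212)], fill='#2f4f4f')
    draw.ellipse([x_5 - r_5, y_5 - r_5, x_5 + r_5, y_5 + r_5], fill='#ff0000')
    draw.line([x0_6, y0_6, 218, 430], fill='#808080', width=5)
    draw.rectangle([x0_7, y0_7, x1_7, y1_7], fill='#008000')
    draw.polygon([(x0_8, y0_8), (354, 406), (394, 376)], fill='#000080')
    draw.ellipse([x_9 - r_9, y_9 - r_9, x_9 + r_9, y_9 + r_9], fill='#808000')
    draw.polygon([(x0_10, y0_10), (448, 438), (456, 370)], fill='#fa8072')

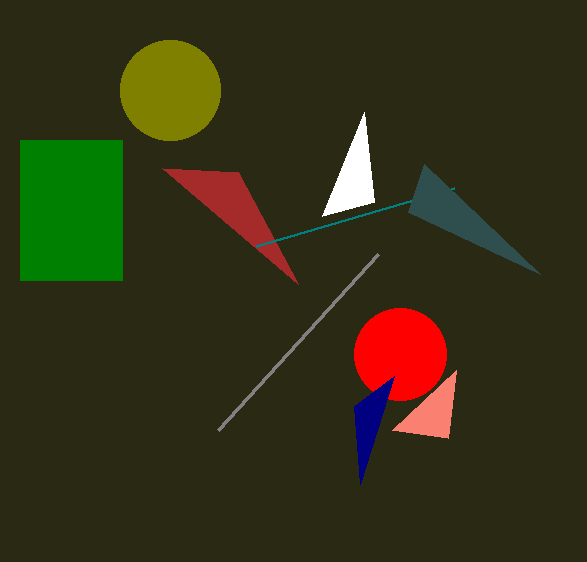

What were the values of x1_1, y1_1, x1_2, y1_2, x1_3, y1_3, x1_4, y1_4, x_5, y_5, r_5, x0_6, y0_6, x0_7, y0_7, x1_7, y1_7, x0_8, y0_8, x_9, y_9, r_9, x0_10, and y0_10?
x1_1 = 374
y1_1 = 202
x1_2 = 162
y1_2 = 168
x1_3 = 454
y1_3 = 188
x1_4 = 424
y1_4 = 164
x_5 = 400
y_5 = 354
r_5 = 46
x0_6 = 378
y0_6 = 254
x0_7 = 20
y0_7 = 140
x1_7 = 122
y1_7 = 280
x0_8 = 360
y0_8 = 484
x_9 = 170
y_9 = 90
r_9 = 50
x0_10 = 392
y0_10 = 430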